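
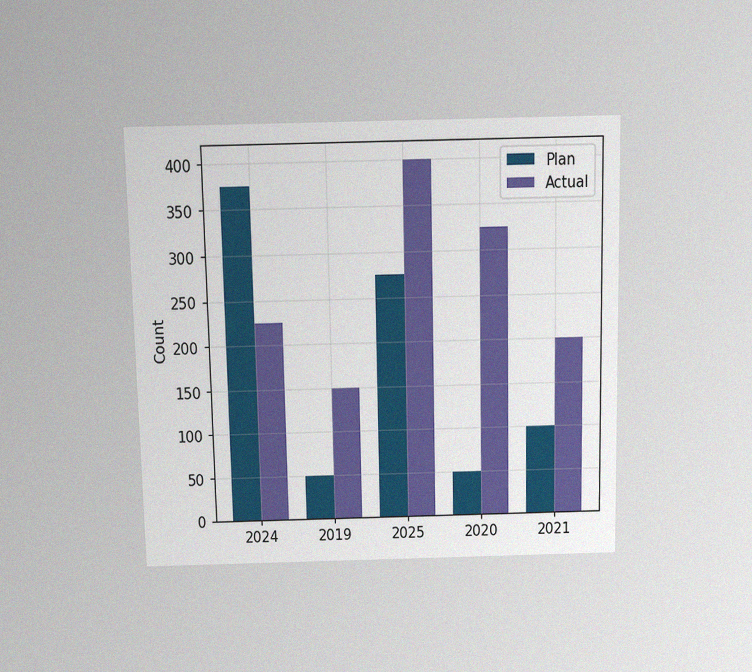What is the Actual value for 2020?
The chart is viewed slightly from above, with some photo noise. The Actual bar at 2020 reaches 325 on the y-axis.

325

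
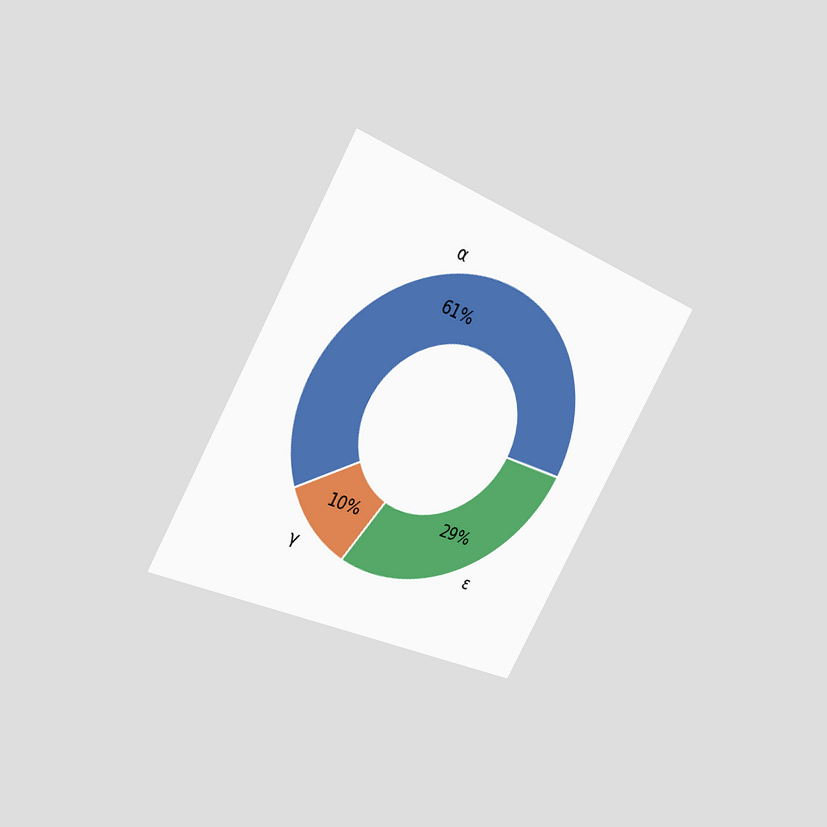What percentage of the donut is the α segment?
The chart is tilted about 30° clockwise and viewed slightly from the left. The α segment takes up 61% of the ring.

61%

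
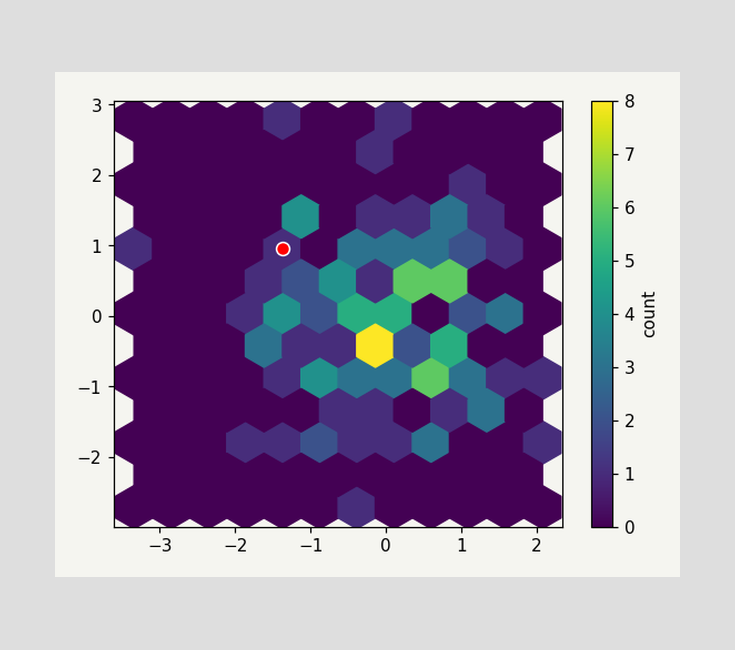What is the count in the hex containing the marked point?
The marked hex reads 1 on the colorbar.

1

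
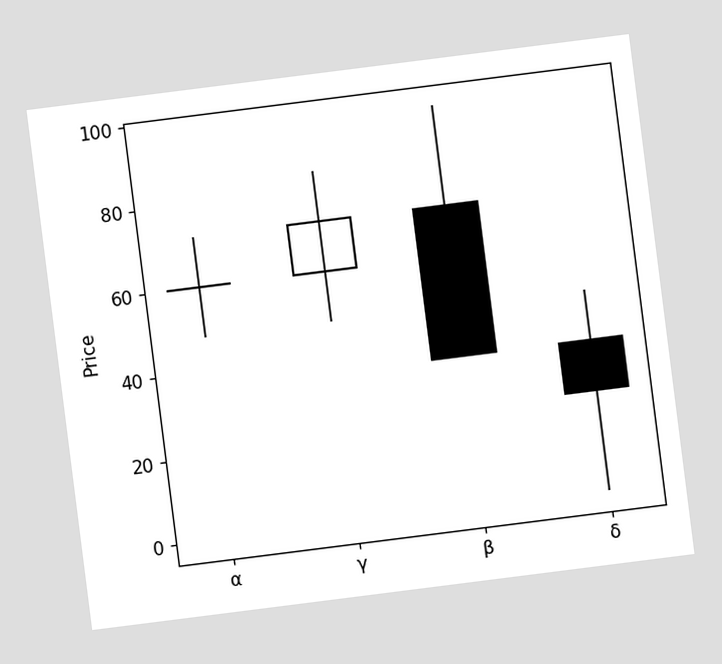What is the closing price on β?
36

The chart is tilted about 7° counter-clockwise. The β candle closes at 36.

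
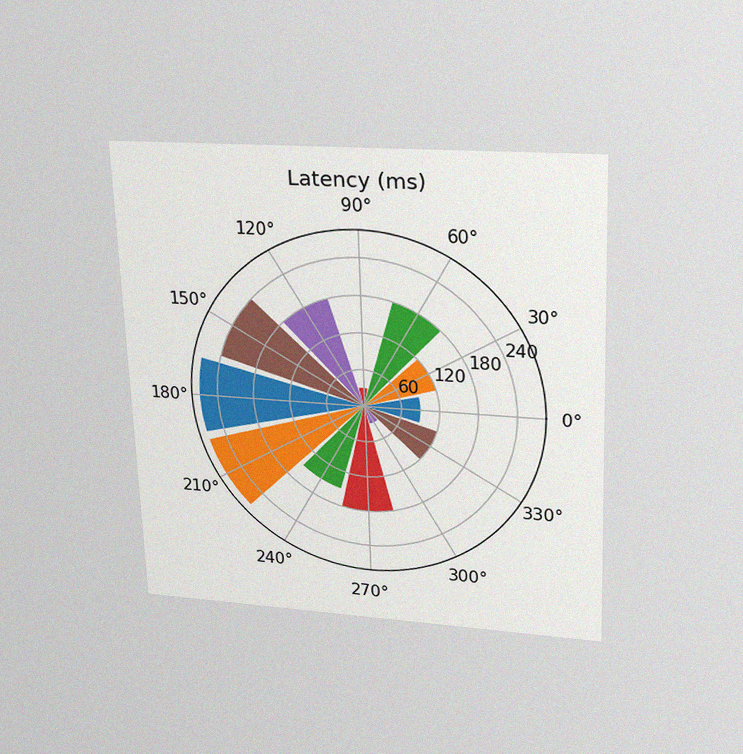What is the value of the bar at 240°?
The chart is tilted about 2° counter-clockwise and viewed slightly from above, with some photo noise. The bar at 240° reaches 150ms on the radial axis.

150ms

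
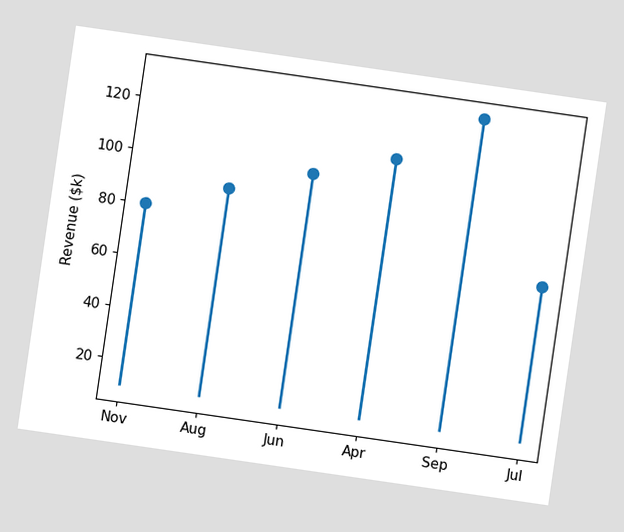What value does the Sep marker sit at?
The chart is tilted about 8° clockwise. The Sep marker sits at $130k.

$130k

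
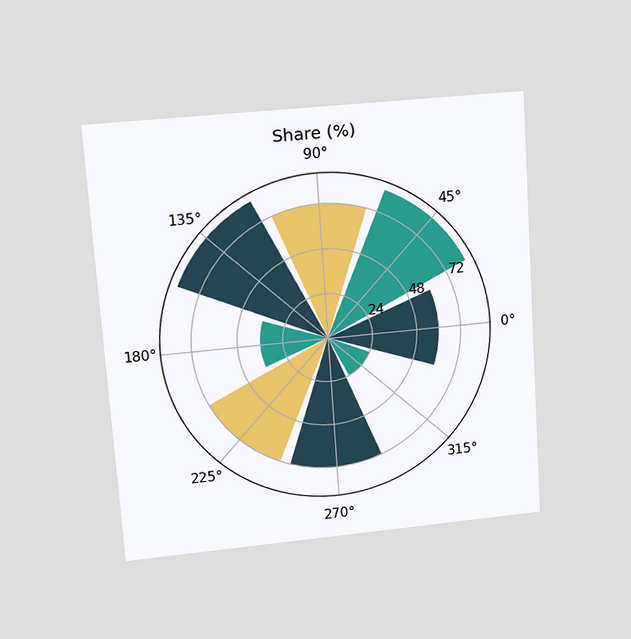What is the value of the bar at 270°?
The chart is tilted about 4° counter-clockwise and viewed slightly from above. The bar at 270° reaches 72% on the radial axis.

72%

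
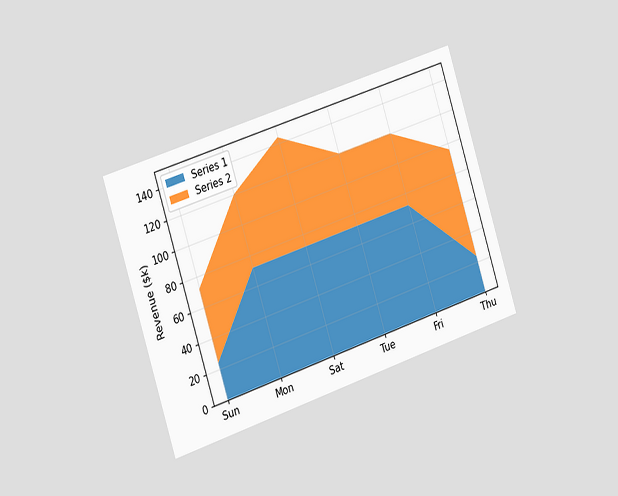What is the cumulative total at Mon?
$120k

The chart is tilted about 18° counter-clockwise and viewed slightly from the left. The stacked total at Mon reaches $120k.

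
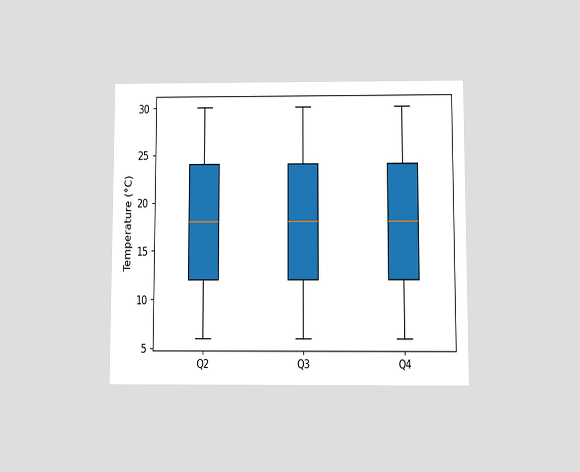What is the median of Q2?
18°C

The chart is viewed at a slight angle. The median line in the Q2 box sits at 18°C.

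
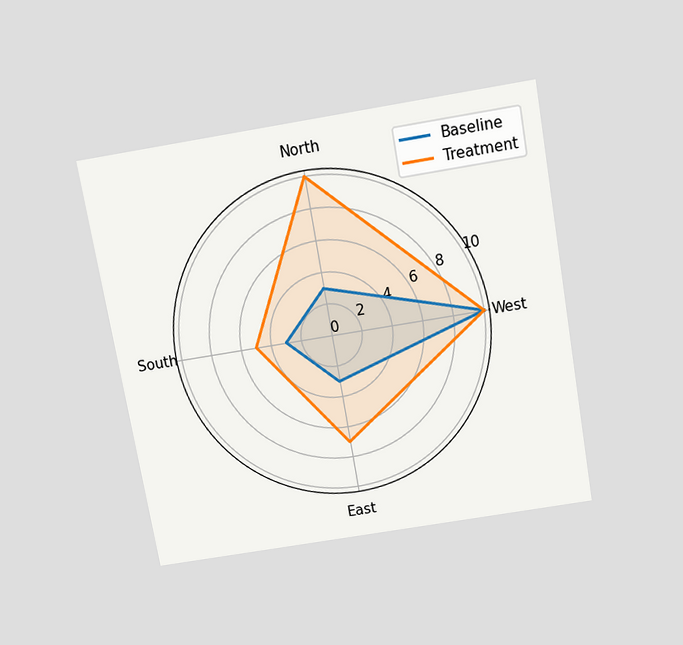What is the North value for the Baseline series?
3

The chart is tilted about 10° counter-clockwise and viewed slightly from above. On the North axis, Baseline reaches 3.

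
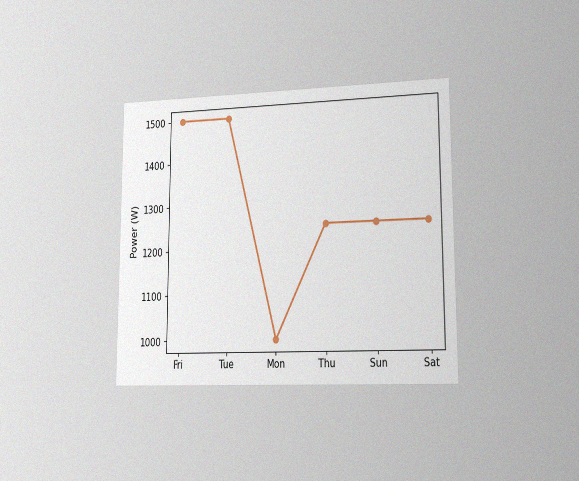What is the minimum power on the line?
1000W

The chart is viewed slightly from the right, with some photo noise. The lowest point is at Mon, and reading across to the y-axis gives 1000W.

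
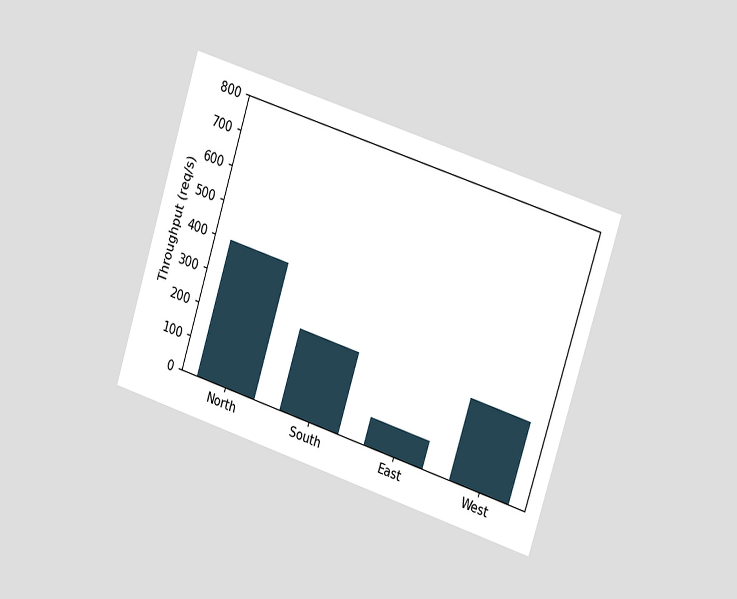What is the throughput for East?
80req/s

The chart is tilted about 18° clockwise and viewed slightly from the right. Reading along the chart's y-axis, the East bar reaches 80req/s.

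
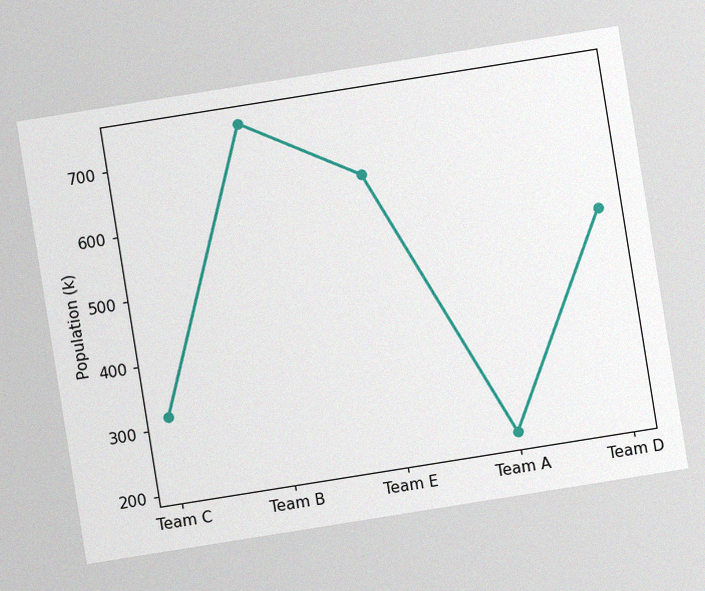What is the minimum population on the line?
212k

The chart is tilted about 9° counter-clockwise, with some photo noise. The lowest point is at Team A, and reading across to the y-axis gives 212k.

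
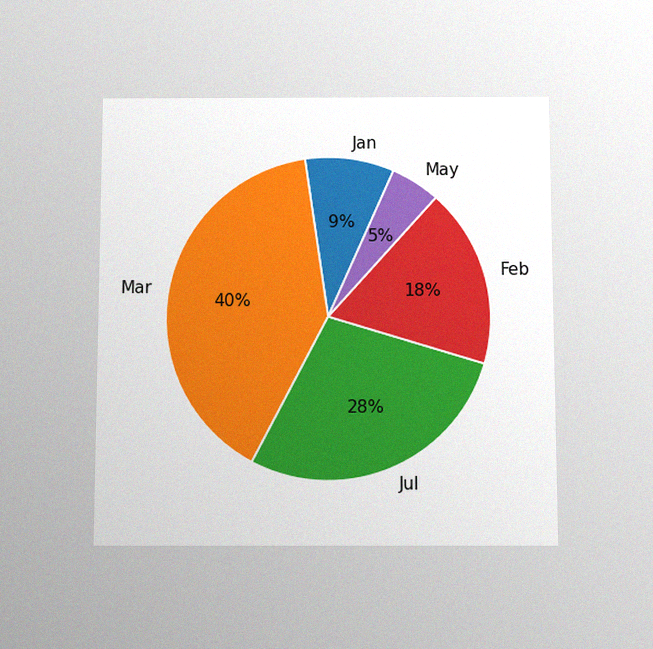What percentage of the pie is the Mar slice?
The chart is viewed slightly from below, with some photo noise. The Mar slice takes up 40% of the pie.

40%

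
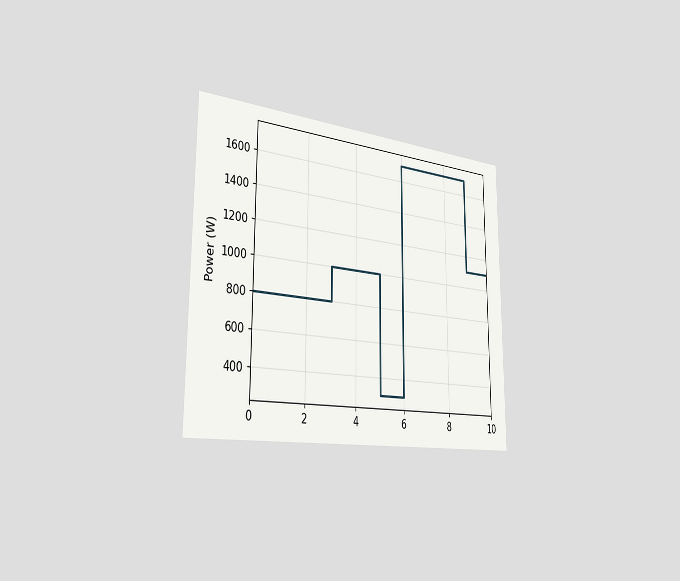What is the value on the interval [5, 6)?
The chart is viewed slightly from the left. On [5, 6) the step sits at 300W.

300W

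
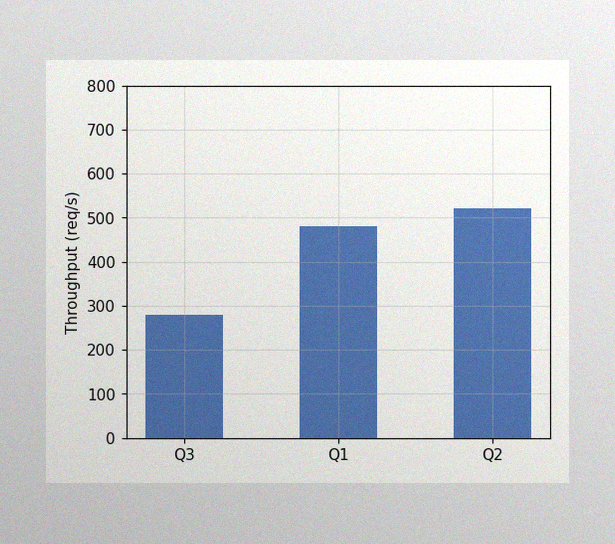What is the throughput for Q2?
The image has some photo noise and uneven lighting. Reading along the chart's y-axis, the Q2 bar reaches 520req/s.

520req/s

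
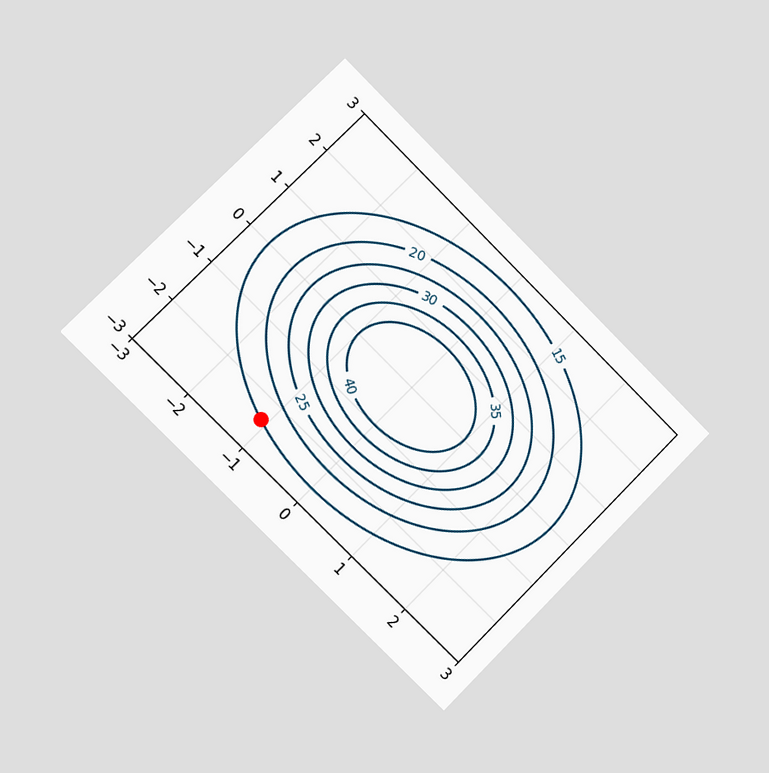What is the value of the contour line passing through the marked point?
The chart is tilted about 45° clockwise and viewed slightly from the left. The marked point sits on the contour labelled 15.

15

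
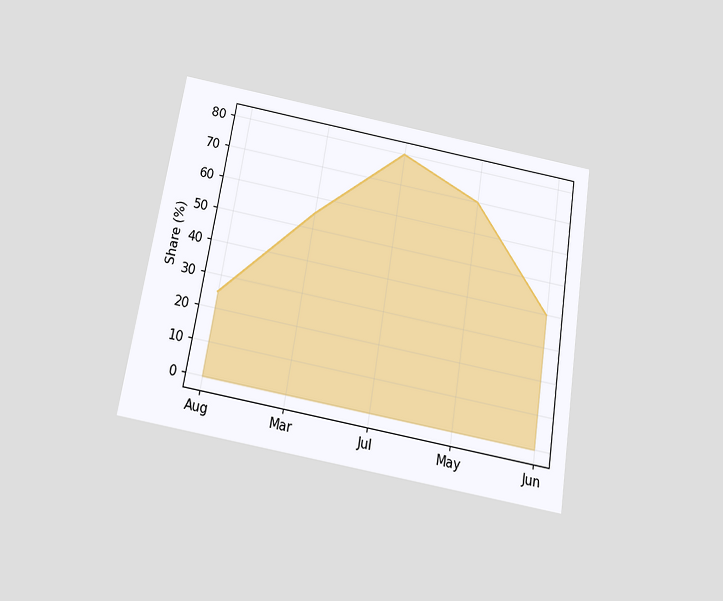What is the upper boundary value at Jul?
The chart is tilted about 9° clockwise and viewed slightly from below. At Jul the upper boundary is at 80%.

80%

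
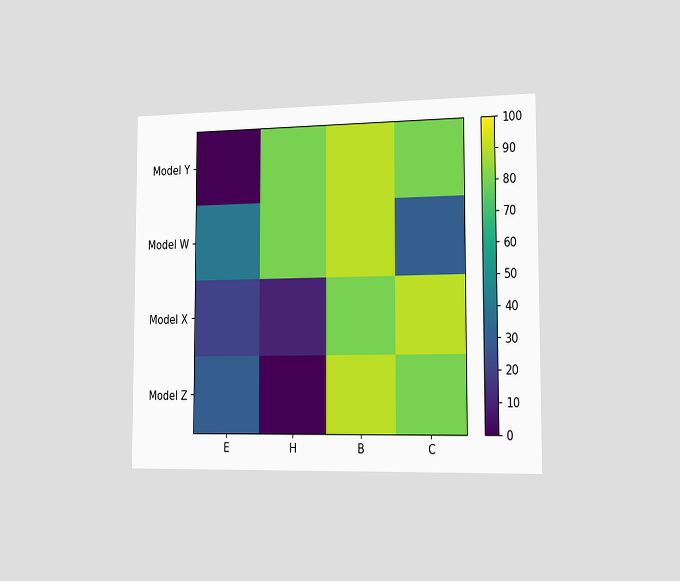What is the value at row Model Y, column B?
The chart is viewed slightly from the right. Matching cell (Model Y, B) against the colorbar gives 90.

90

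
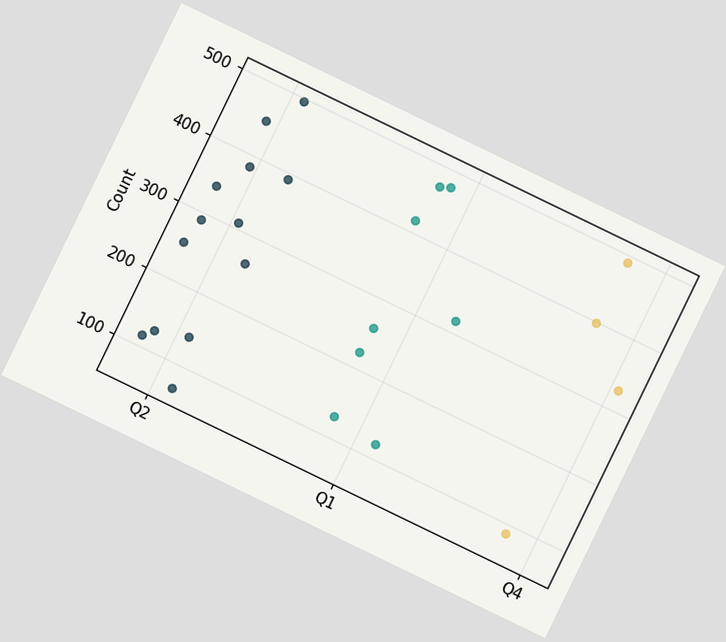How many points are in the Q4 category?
4

The chart is tilted about 26° clockwise. Counting the markers in the Q4 column gives 4.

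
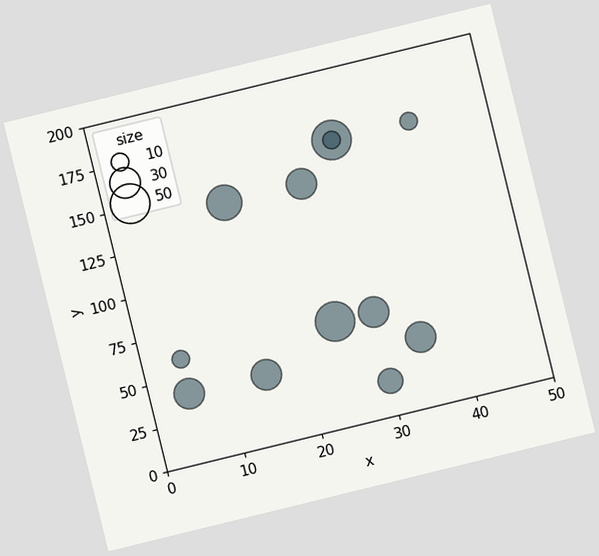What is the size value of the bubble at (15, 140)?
40

The chart is tilted about 14° counter-clockwise. Matching the bubble at (15, 140) against the size legend gives 40.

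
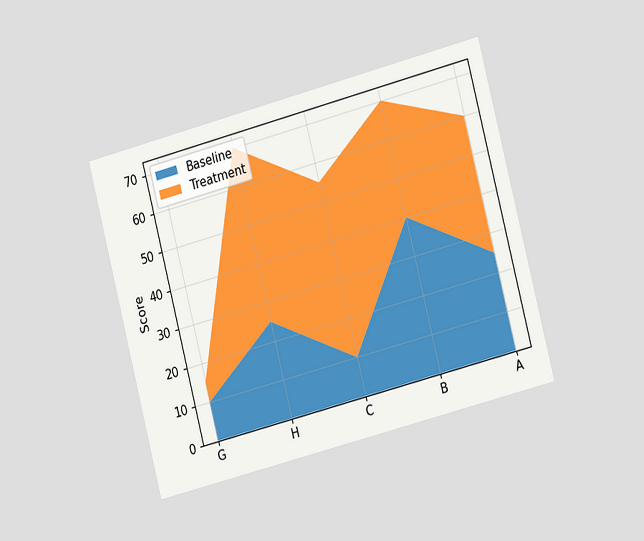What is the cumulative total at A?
60

The chart is tilted about 15° counter-clockwise and viewed slightly from the right. The stacked total at A reaches 60.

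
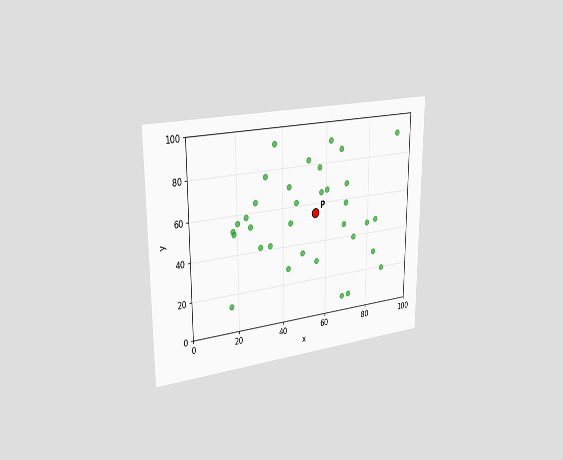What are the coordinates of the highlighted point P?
(55, 55)

The chart is viewed slightly from the left. Following the gridlines from P to each axis, P sits at (55, 55).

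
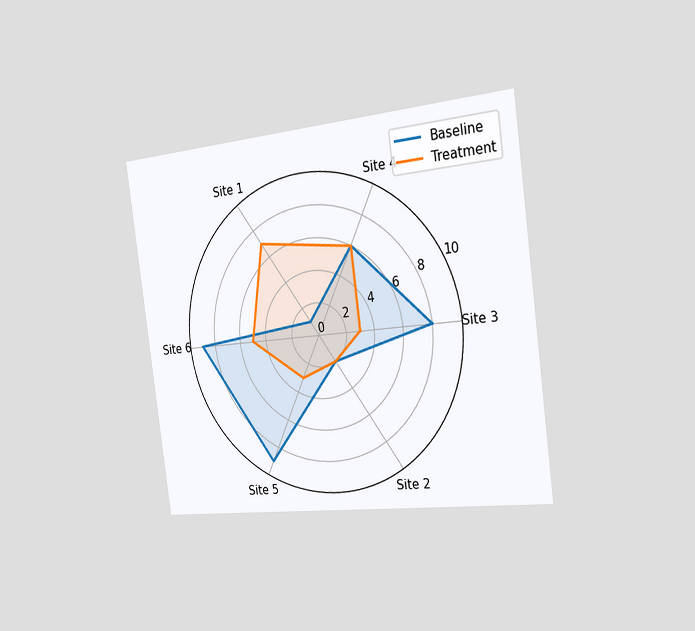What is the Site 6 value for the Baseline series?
The chart is tilted about 8° counter-clockwise and viewed slightly from the right. On the Site 6 axis, Baseline reaches 9.

9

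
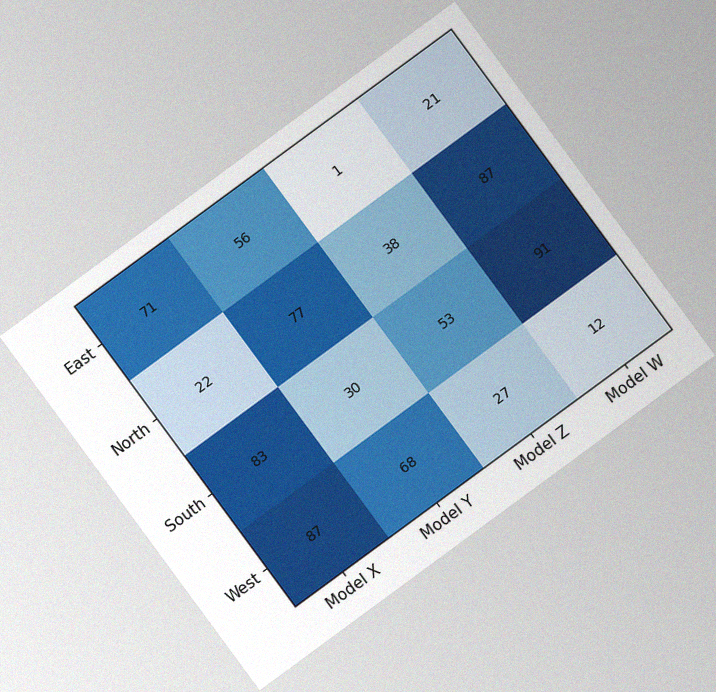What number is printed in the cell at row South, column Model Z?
The chart is tilted about 36° counter-clockwise, with some photo noise. The (South, Model Z) cell reads 53.

53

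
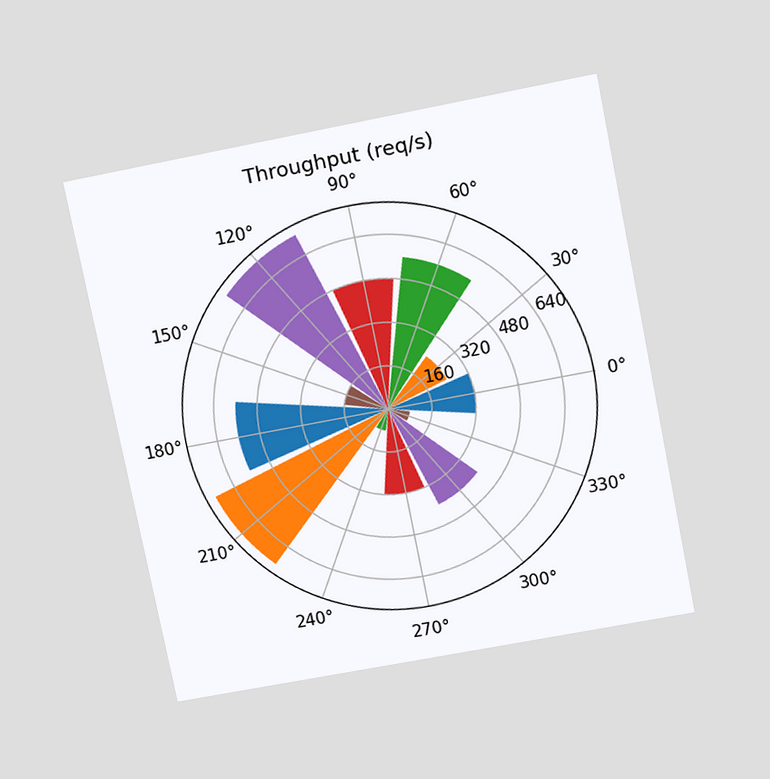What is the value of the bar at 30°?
240req/s

The chart is tilted about 11° counter-clockwise and viewed slightly from above. The bar at 30° reaches 240req/s on the radial axis.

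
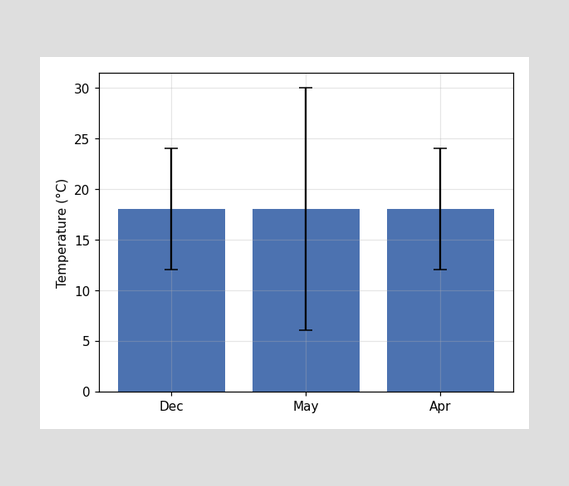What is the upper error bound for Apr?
24°C

The Apr bar's upper whisker reaches 24°C.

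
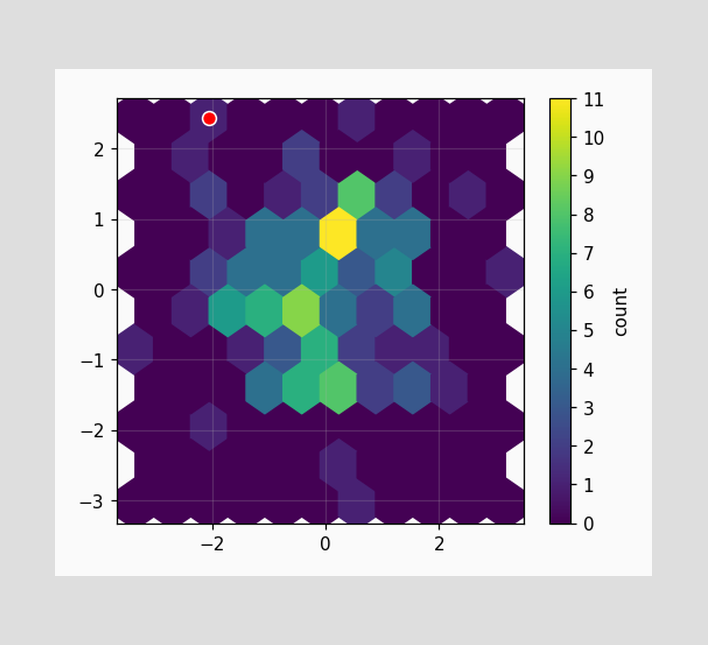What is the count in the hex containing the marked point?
The marked hex reads 1 on the colorbar.

1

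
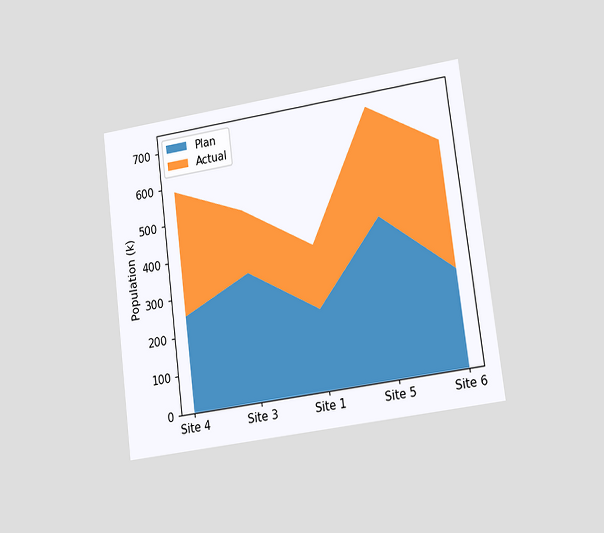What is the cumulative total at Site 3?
504k

The chart is tilted about 7° counter-clockwise and viewed slightly from the right. The stacked total at Site 3 reaches 504k.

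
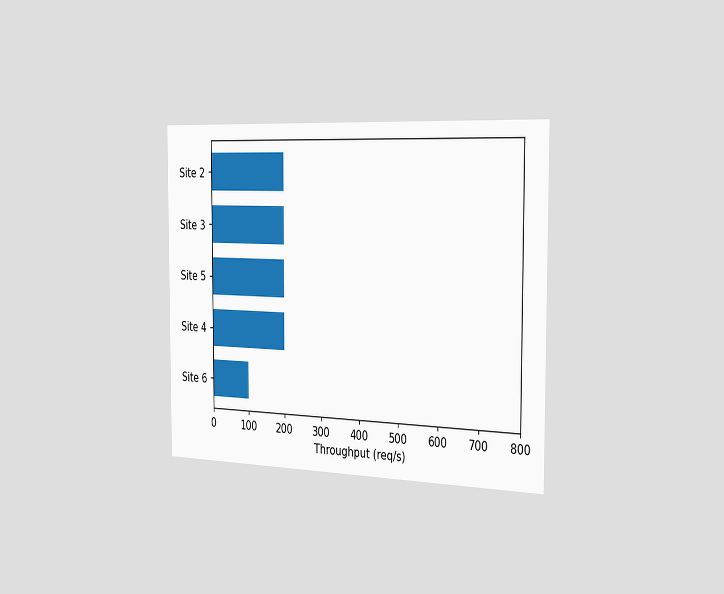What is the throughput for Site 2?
The chart is viewed slightly from the right. Reading along the chart's x-axis, the Site 2 bar reaches 200req/s.

200req/s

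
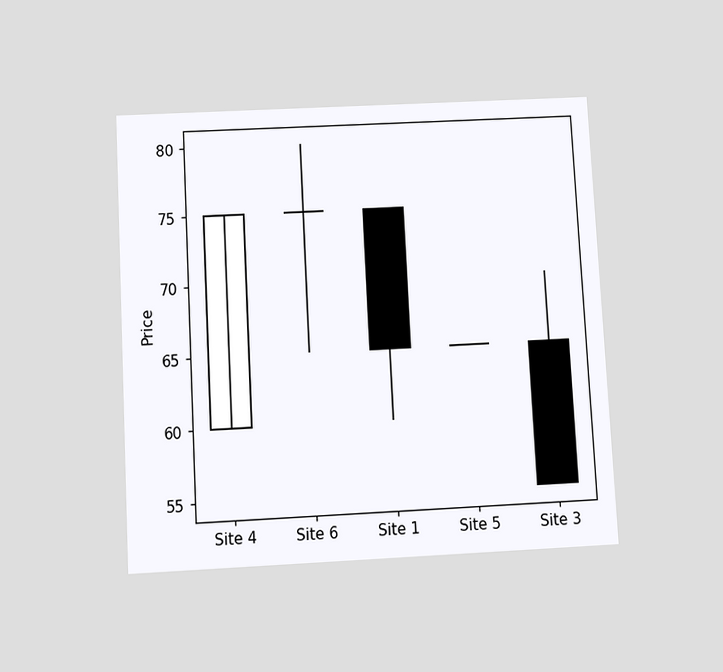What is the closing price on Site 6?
75

The chart is tilted about 3° counter-clockwise and viewed slightly from below. The Site 6 candle closes at 75.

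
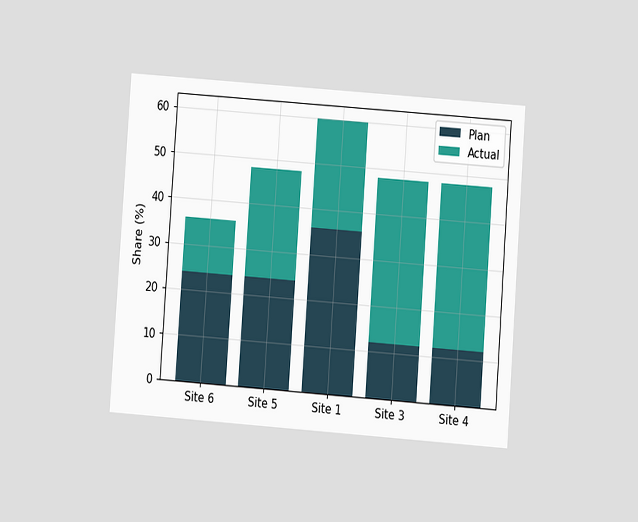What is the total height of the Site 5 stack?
The chart is tilted about 4° clockwise and viewed at a slight angle. The Site 5 stack's top reaches 48% on the y-axis.

48%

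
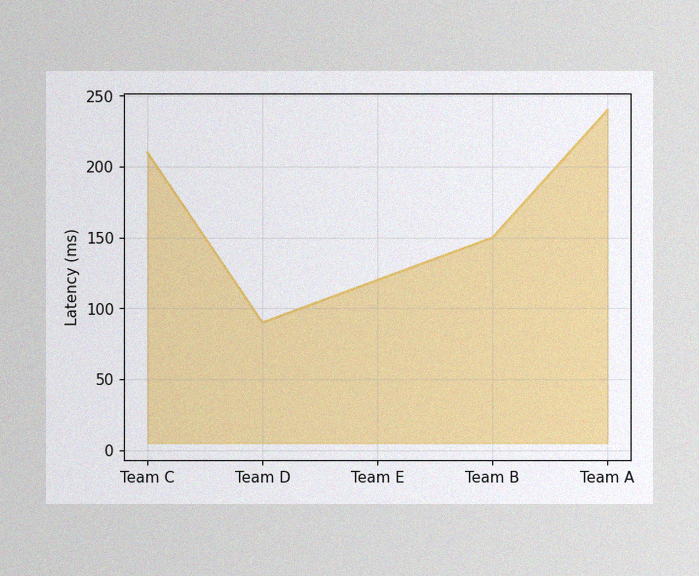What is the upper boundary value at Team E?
The image has some photo noise and uneven lighting. At Team E the upper boundary is at 120ms.

120ms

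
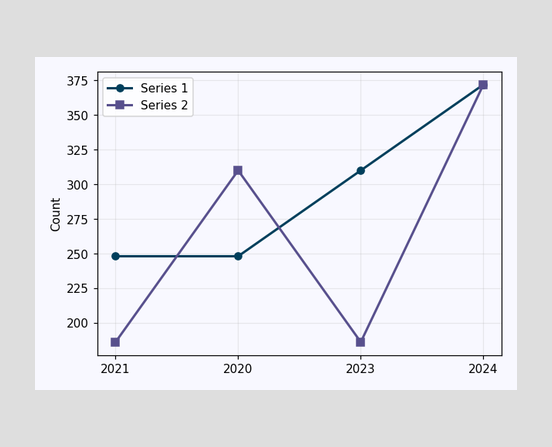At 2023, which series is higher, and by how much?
At 2023, Series 1 sits above the other line by 124.

Series 1, by 124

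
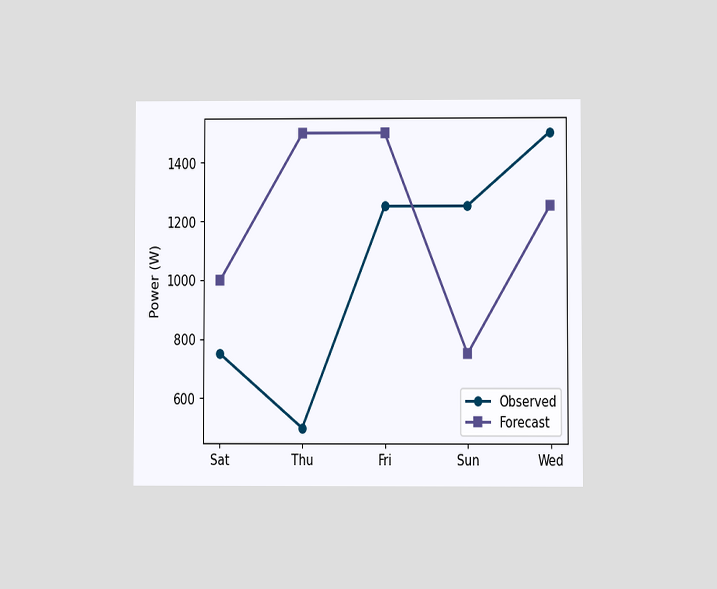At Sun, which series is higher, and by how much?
Observed, by 500W

The chart is viewed at a slight angle. At Sun, Observed sits above the other line by 500W.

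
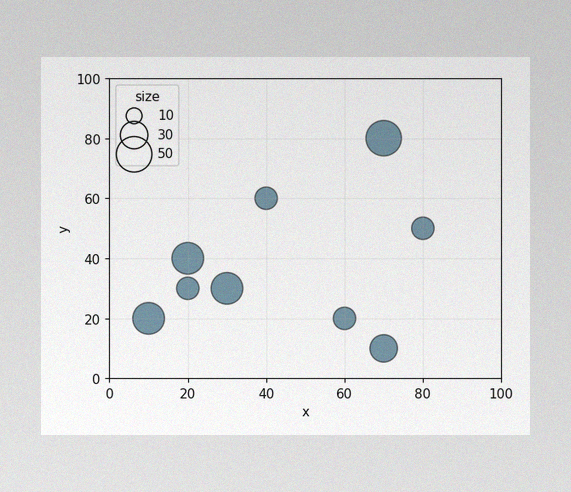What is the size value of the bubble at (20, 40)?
40

The image has some photo noise and uneven lighting. Matching the bubble at (20, 40) against the size legend gives 40.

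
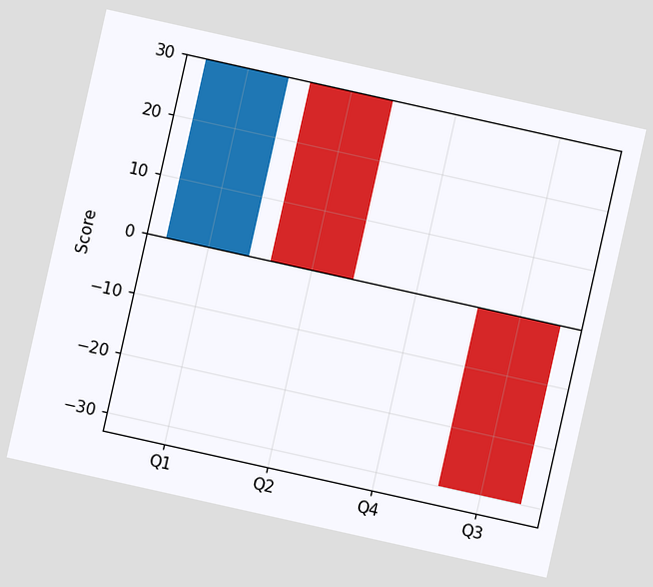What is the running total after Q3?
-30

The chart is tilted about 13° clockwise. After Q3 the running total reaches -30.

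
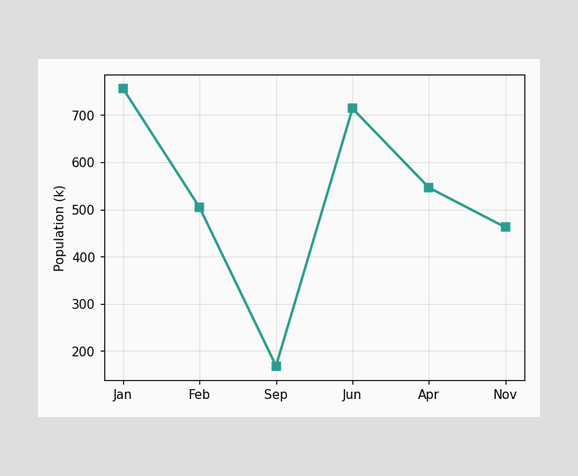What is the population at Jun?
714k

At Jun, the line is at 714k.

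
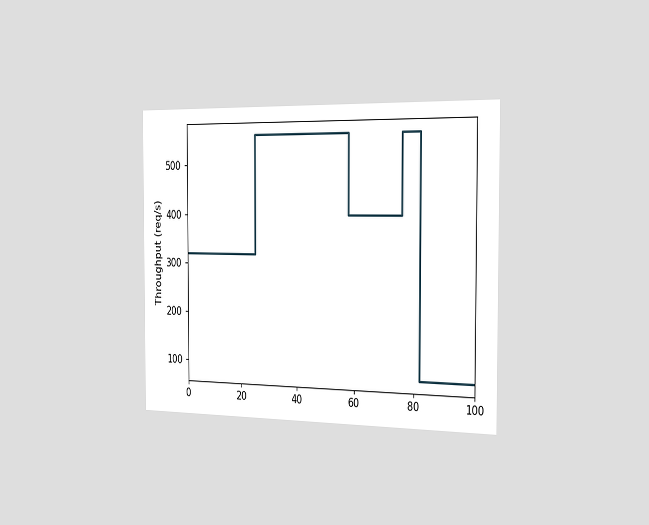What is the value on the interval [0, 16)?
The chart is viewed slightly from the right. On [0, 16) the step sits at 320req/s.

320req/s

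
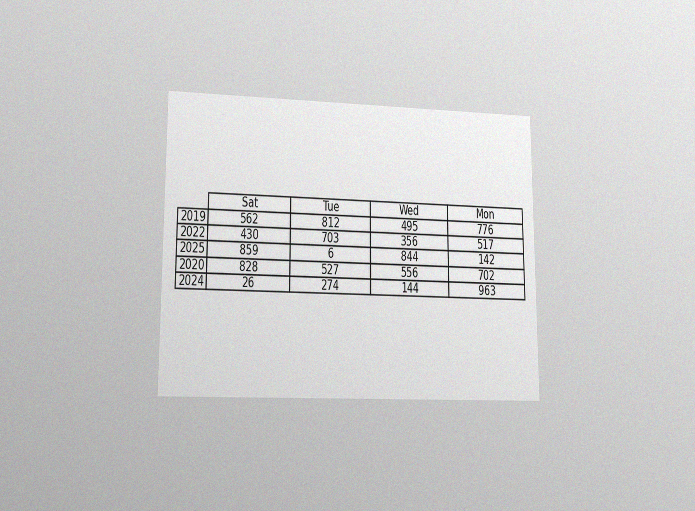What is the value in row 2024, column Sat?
26

The chart is viewed at a slight angle, with some photo noise. The (2024, Sat) cell reads 26.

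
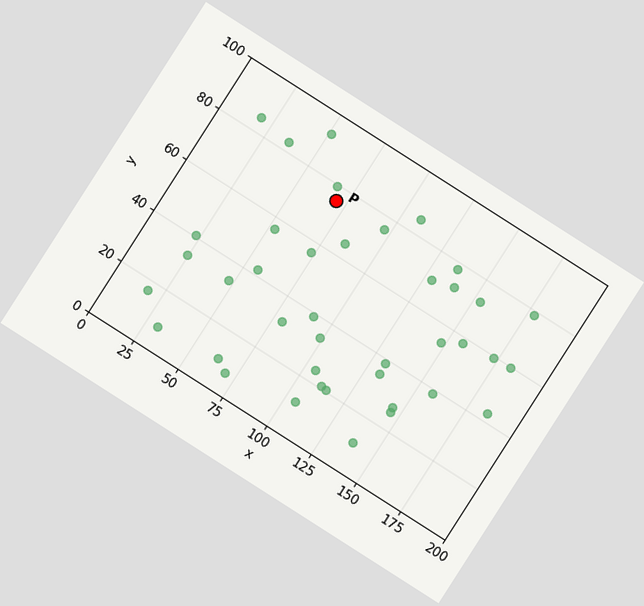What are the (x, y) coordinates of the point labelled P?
The chart is tilted about 33° clockwise. Following the gridlines from P to each axis, P sits at (70, 75).

(70, 75)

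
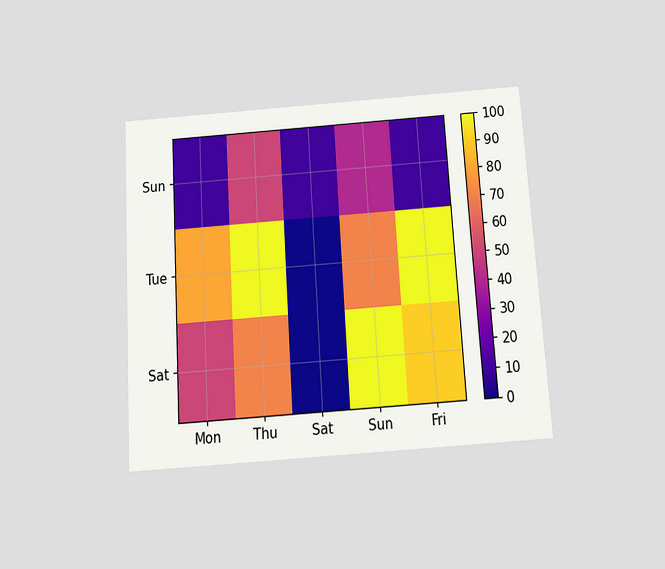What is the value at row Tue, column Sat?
0

The chart is tilted about 3° counter-clockwise and viewed slightly from below. Matching cell (Tue, Sat) against the colorbar gives 0.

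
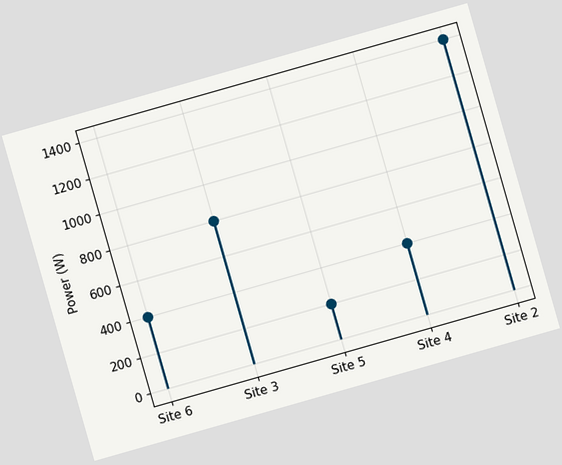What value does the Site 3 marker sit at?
The chart is tilted about 16° counter-clockwise. The Site 3 marker sits at 800W.

800W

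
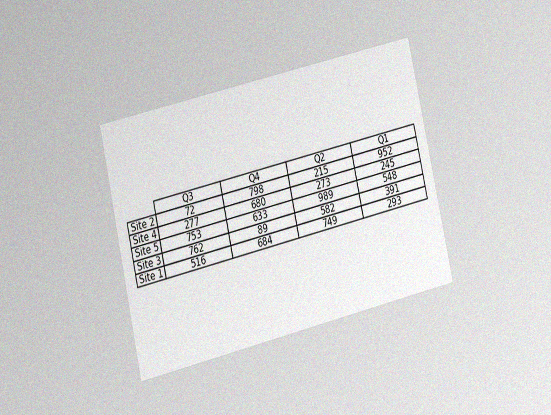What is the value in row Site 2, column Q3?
72

The chart is tilted about 13° counter-clockwise and viewed at a slight angle, with some photo noise. The (Site 2, Q3) cell reads 72.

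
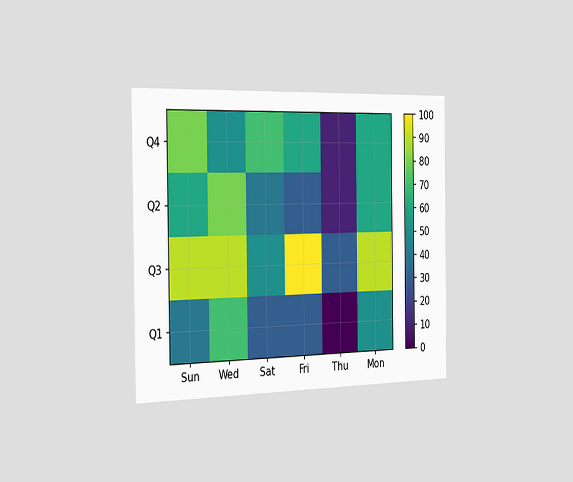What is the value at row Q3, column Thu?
30

The chart is viewed slightly from the left. Matching cell (Q3, Thu) against the colorbar gives 30.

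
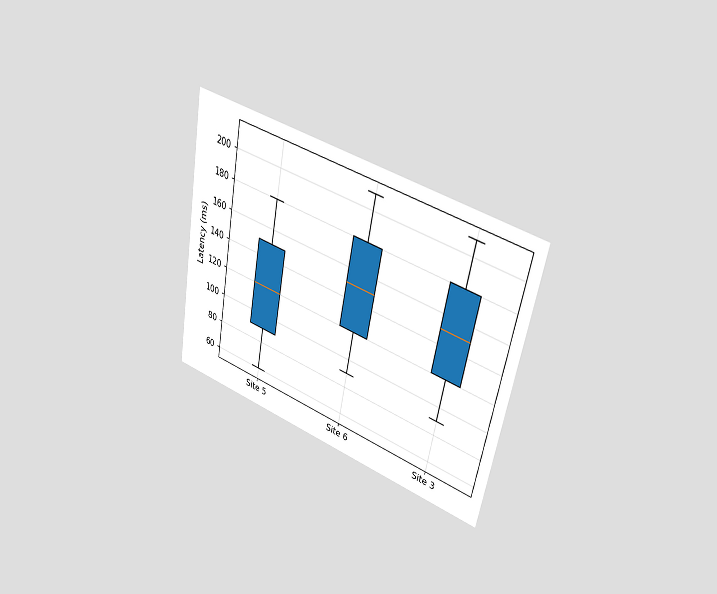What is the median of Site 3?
The chart is tilted about 11° clockwise and viewed at a slight angle. The median line in the Site 3 box sits at 150ms.

150ms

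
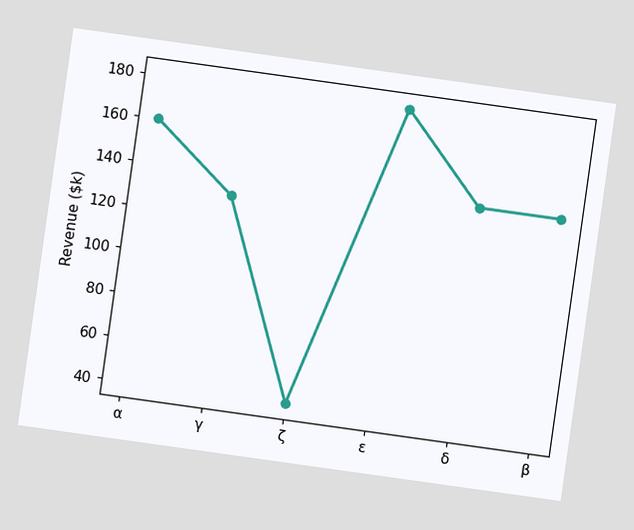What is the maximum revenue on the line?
$180k

The chart is tilted about 8° clockwise. The highest point is at ε, and reading across to the y-axis gives $180k.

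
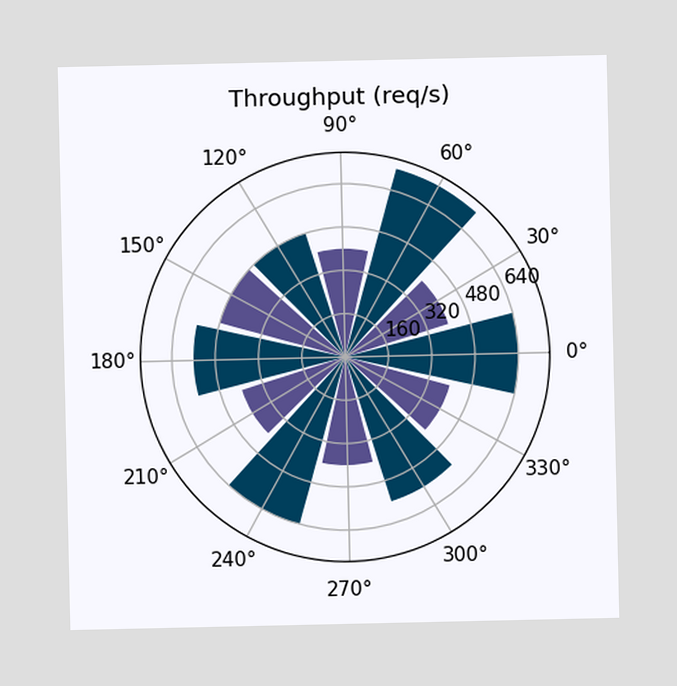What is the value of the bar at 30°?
400req/s

The bar at 30° reaches 400req/s on the radial axis.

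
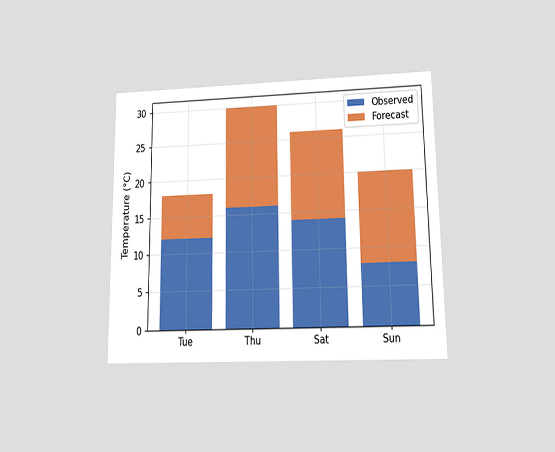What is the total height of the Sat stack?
26°C

The chart is viewed at a slight angle. The Sat stack's top reaches 26°C on the y-axis.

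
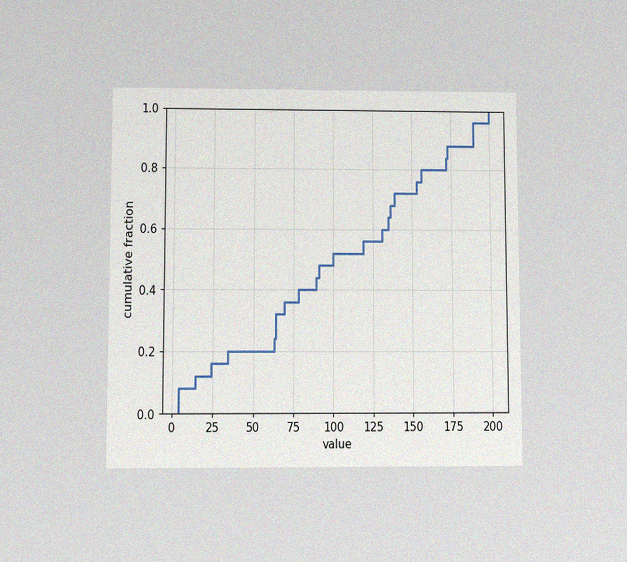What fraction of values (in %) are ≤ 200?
The chart is viewed at a slight angle, with some photo noise. At x=200 the ECDF step is at 100%.

100%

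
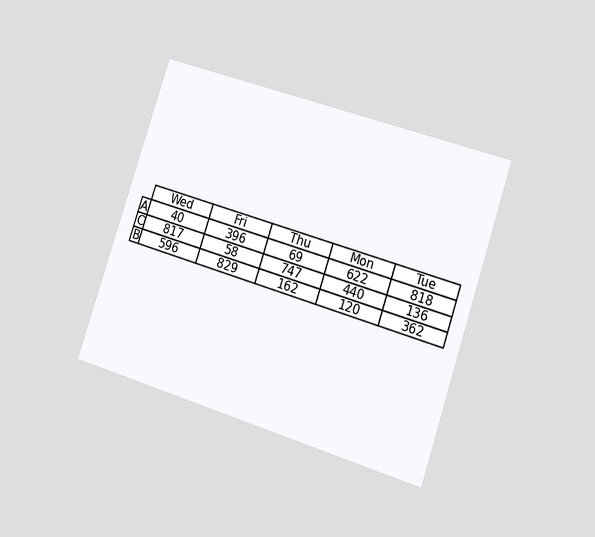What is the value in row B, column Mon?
120

The chart is tilted about 18° clockwise and viewed slightly from the right. The (B, Mon) cell reads 120.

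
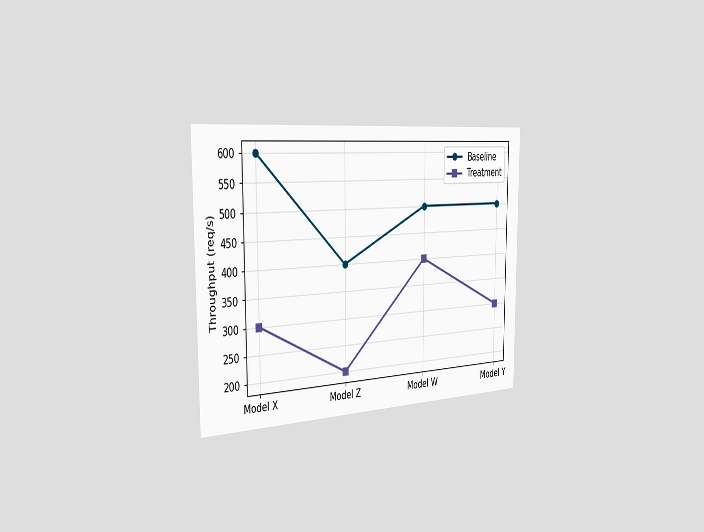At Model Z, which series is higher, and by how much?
Baseline, by 200req/s

The chart is viewed slightly from the left. At Model Z, Baseline sits above the other line by 200req/s.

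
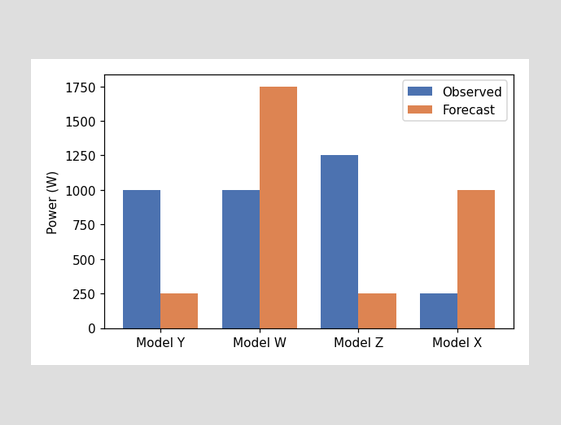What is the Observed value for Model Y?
The Observed bar at Model Y reaches 1000W on the y-axis.

1000W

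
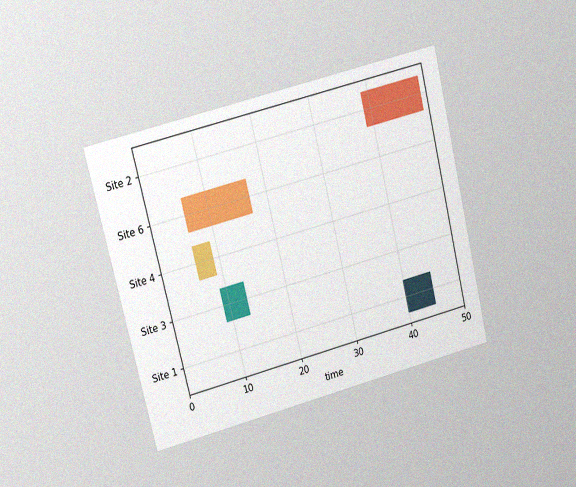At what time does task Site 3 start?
9

The chart is tilted about 14° counter-clockwise and viewed at a slight angle, with some photo noise. The Site 3 bar begins at t=9.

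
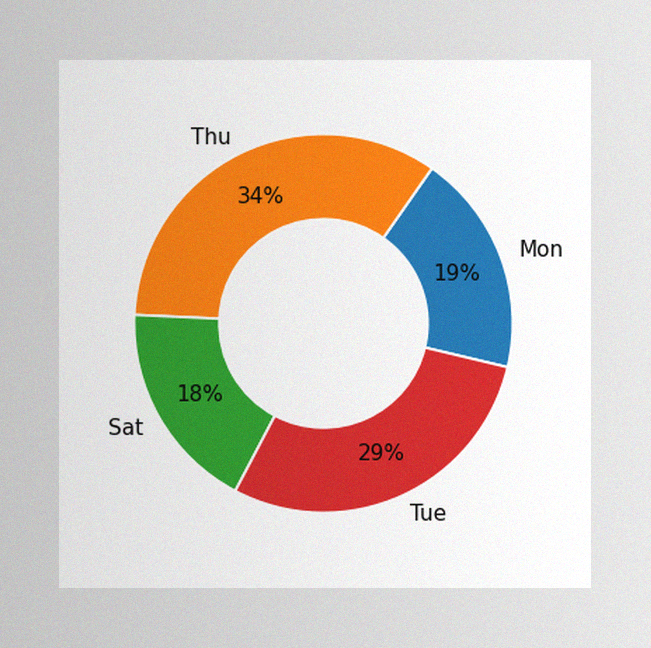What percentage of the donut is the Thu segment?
The image has some photo noise and uneven lighting. The Thu segment takes up 34% of the ring.

34%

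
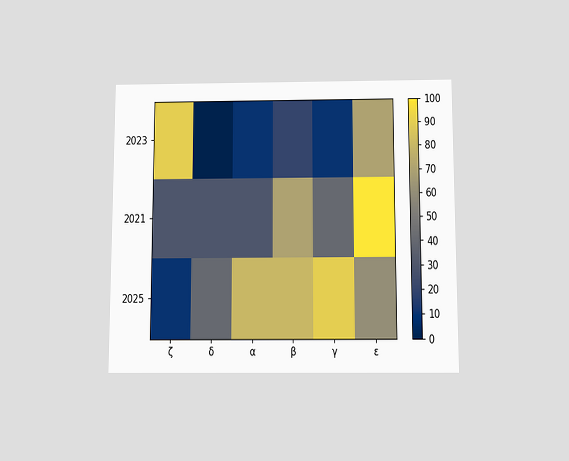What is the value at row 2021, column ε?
The chart is viewed slightly from below. Matching cell (2021, ε) against the colorbar gives 100.

100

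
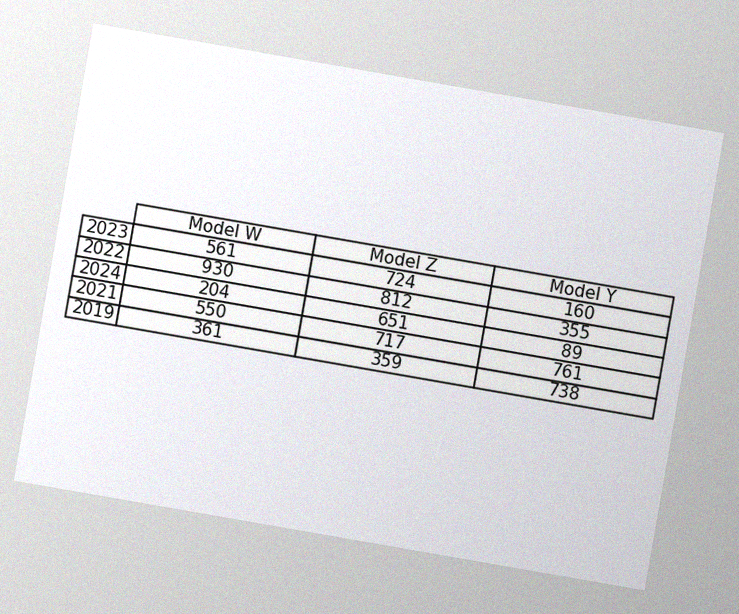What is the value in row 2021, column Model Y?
761

The chart is tilted about 10° clockwise, with some photo noise. The (2021, Model Y) cell reads 761.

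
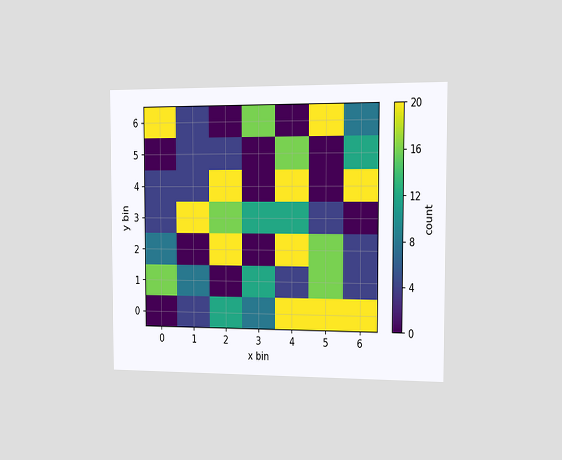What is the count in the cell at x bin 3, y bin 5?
0

The chart is viewed slightly from the right. Matching the cell (3, 5) against the colorbar gives 0.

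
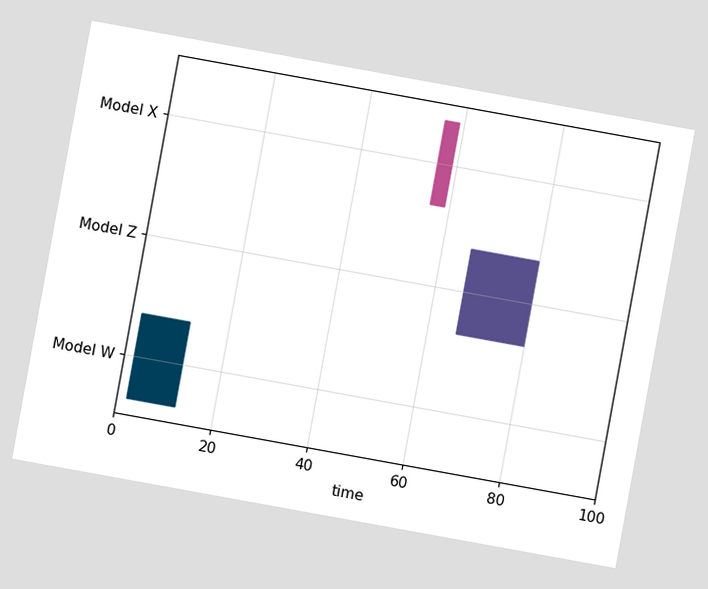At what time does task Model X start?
The chart is tilted about 10° clockwise. The Model X bar begins at t=56.

56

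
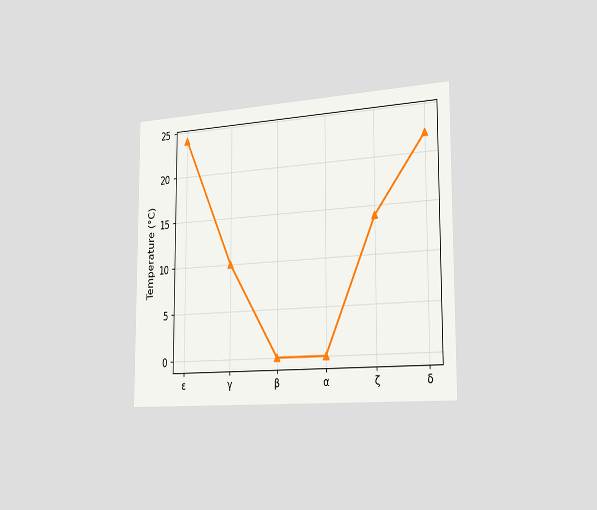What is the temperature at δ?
The chart is viewed slightly from the right. At δ, the line is at 22°C.

22°C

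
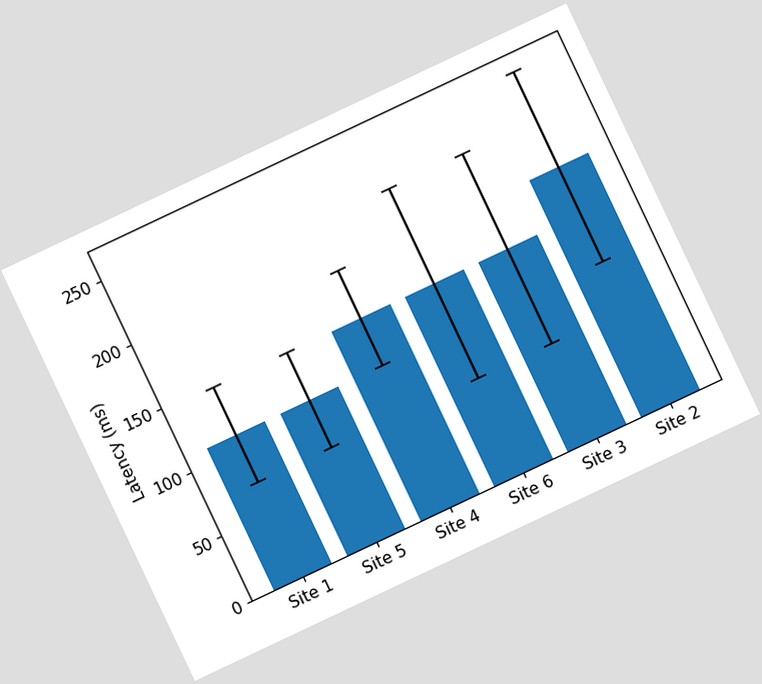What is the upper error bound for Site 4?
185ms

The chart is tilted about 25° counter-clockwise. The Site 4 bar's upper whisker reaches 185ms.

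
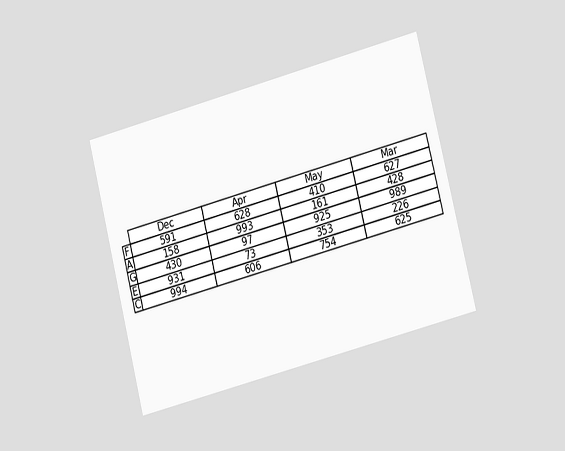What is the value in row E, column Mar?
226

The chart is tilted about 14° counter-clockwise and viewed at a slight angle. The (E, Mar) cell reads 226.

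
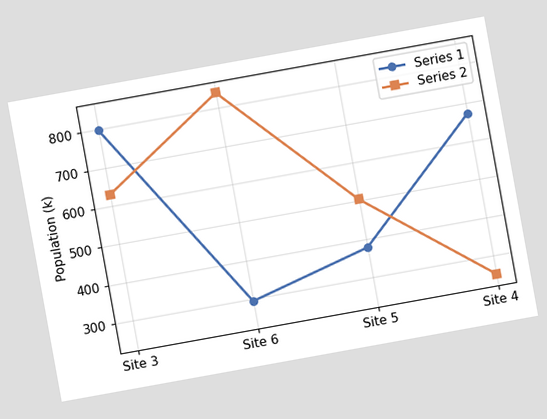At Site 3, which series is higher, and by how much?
Series 1, by 168k

The chart is tilted about 10° counter-clockwise. At Site 3, Series 1 sits above the other line by 168k.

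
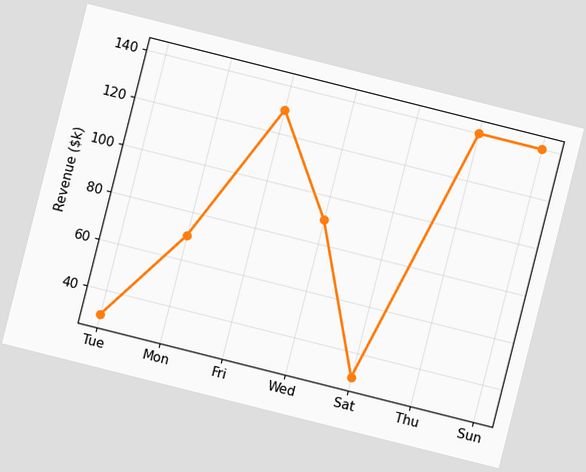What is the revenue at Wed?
The chart is tilted about 14° clockwise. At Wed, the line is at $90k.

$90k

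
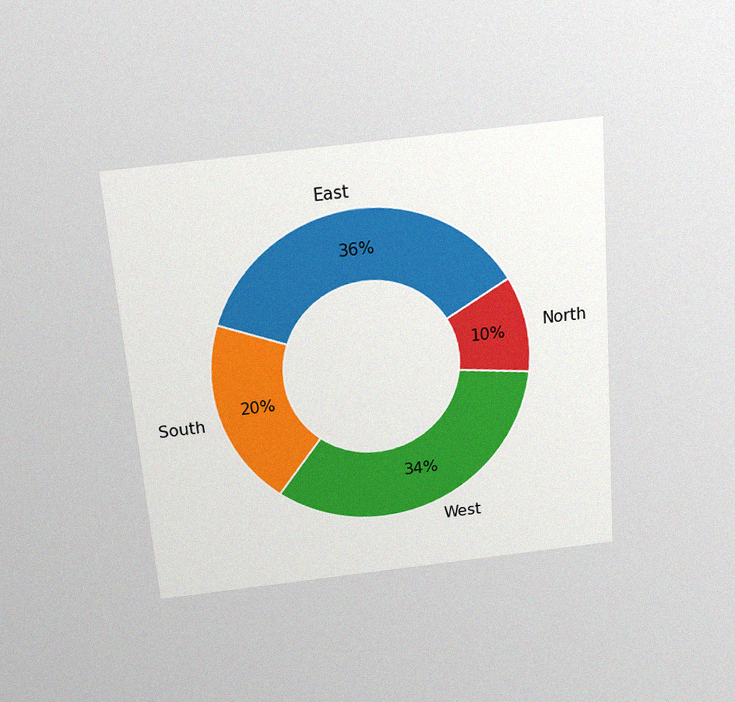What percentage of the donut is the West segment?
The chart is tilted about 5° counter-clockwise and viewed slightly from above, with some photo noise. The West segment takes up 34% of the ring.

34%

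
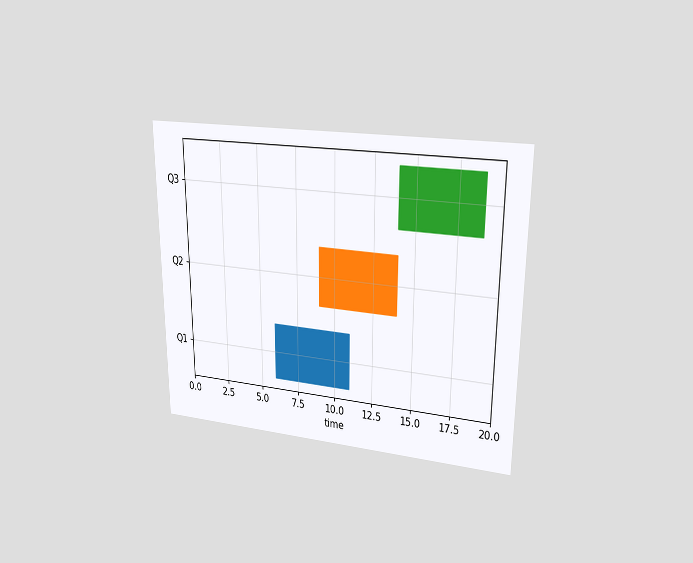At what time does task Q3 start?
14

The chart is viewed at a slight angle. The Q3 bar begins at t=14.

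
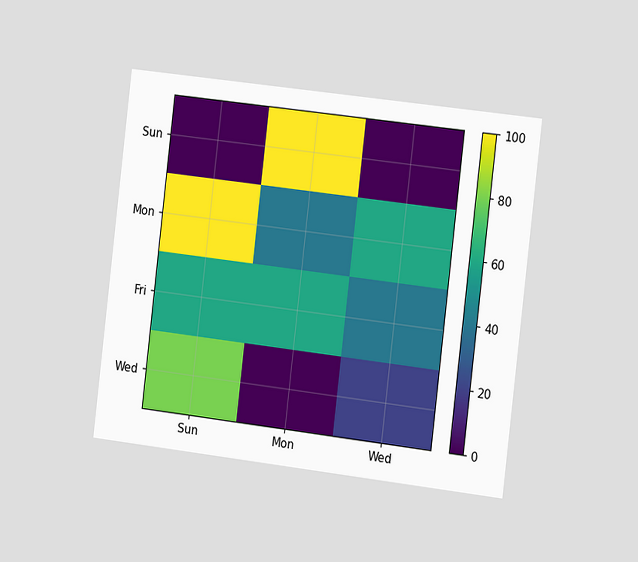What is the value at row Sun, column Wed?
0

The chart is tilted about 7° clockwise and viewed slightly from the right. Matching cell (Sun, Wed) against the colorbar gives 0.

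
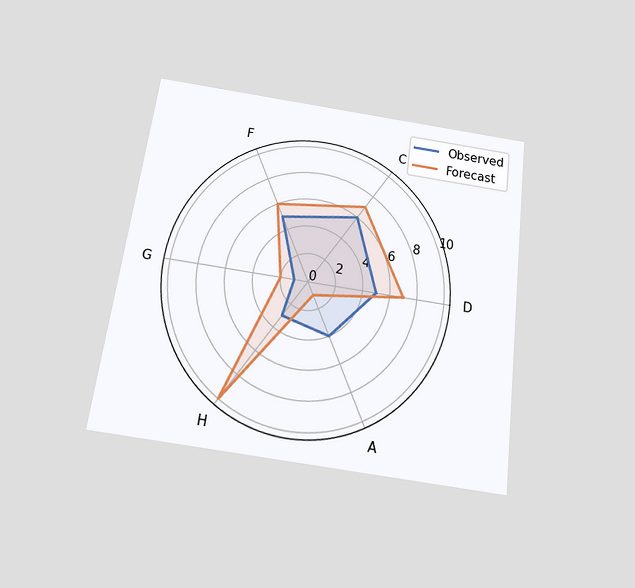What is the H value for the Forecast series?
10

The chart is tilted about 8° clockwise and viewed slightly from below. On the H axis, Forecast reaches 10.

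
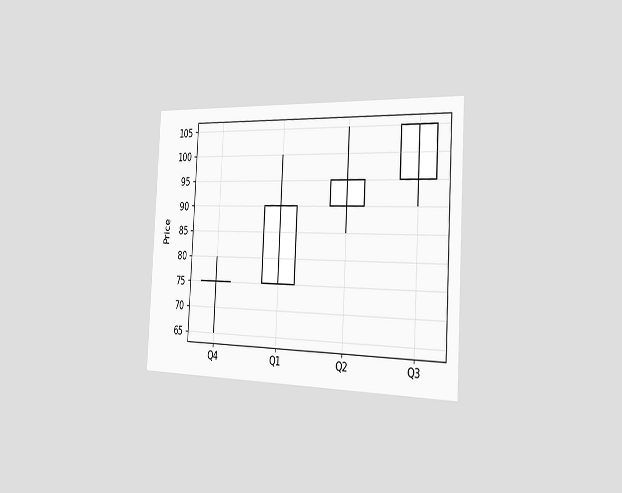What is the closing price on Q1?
90

The chart is tilted about 3° clockwise and viewed slightly from the right. The Q1 candle closes at 90.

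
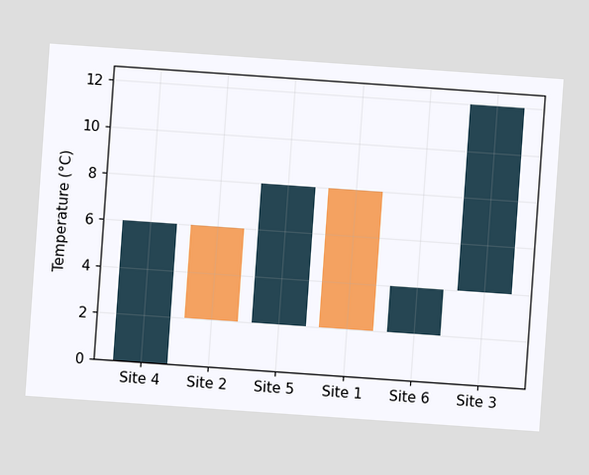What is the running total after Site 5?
8°C

The chart is tilted about 4° clockwise. After Site 5 the running total reaches 8°C.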